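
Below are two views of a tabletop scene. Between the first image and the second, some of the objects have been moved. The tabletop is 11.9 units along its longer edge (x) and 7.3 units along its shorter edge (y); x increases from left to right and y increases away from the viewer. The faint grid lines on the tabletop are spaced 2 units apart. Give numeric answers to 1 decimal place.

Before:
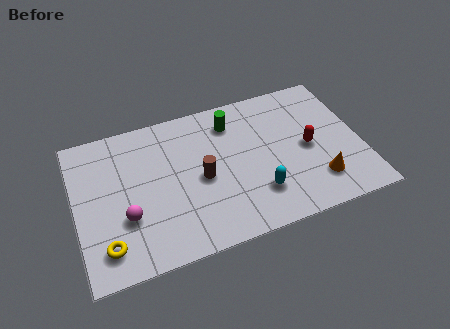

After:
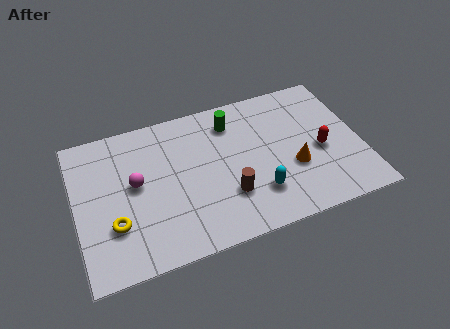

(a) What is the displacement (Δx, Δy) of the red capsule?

(0.5, -0.3)

The red capsule started near (9.7, 3.5) and ended near (10.2, 3.2).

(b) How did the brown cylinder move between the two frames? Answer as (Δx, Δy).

(1.0, -1.2)

From the two frames, the brown cylinder sits at roughly (5.2, 3.4) before and (6.2, 2.2) after.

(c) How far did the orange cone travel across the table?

1.3

The orange cone moved from about (9.9, 1.7) to (9.0, 2.7), a distance of √(0.9² + 1.0²) ≈ 1.3.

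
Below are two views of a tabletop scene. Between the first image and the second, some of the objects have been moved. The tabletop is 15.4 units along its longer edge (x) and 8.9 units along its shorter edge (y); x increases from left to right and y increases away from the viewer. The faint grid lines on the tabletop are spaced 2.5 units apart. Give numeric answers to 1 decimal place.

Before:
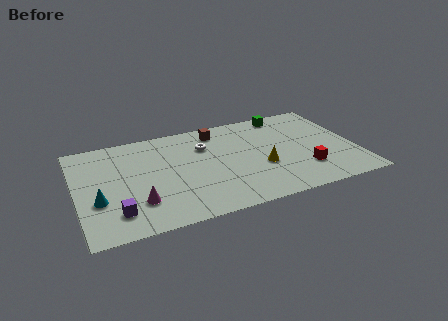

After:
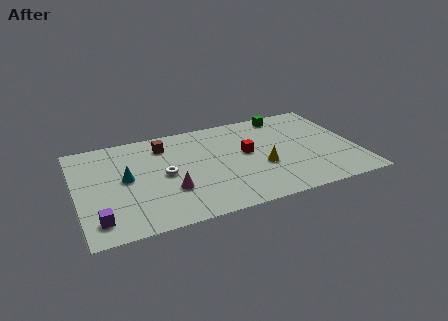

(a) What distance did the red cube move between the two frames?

3.9

The red cube was near (12.4, 2.4) before and (9.4, 4.9) after, so it travelled √(3.0² + 2.5²) ≈ 3.9 units.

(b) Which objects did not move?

the yellow cone and the green cube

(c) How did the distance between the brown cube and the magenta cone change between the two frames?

-2.8

They were about 7.0 units apart before and 4.2 after — 2.8 units closer together.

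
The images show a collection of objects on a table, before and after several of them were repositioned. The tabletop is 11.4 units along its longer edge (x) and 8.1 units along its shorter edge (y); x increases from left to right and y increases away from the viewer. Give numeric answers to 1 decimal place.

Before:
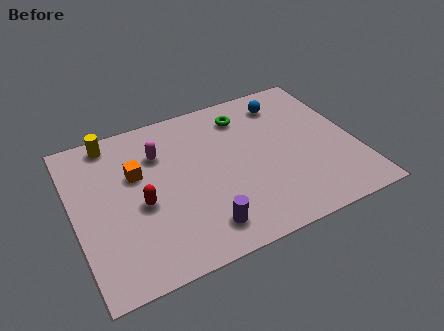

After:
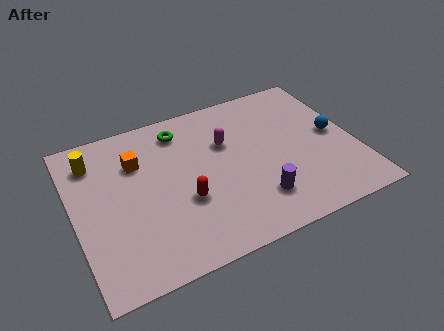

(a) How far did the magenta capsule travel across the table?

2.7

The magenta capsule moved from about (3.6, 5.8) to (6.3, 5.3), a distance of √(2.7² + 0.5²) ≈ 2.7.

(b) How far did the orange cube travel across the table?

0.6

The orange cube moved from about (2.6, 5.1) to (2.7, 5.7), a distance of √(0.1² + 0.6²) ≈ 0.6.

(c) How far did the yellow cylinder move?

1.1

From (1.8, 7.2) to (1.0, 6.4), the yellow cylinder covered √(0.8² + 0.8²) ≈ 1.1 units.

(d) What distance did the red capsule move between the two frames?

1.8

From (2.6, 3.5) to (4.3, 3.0), the red capsule covered √(1.7² + 0.5²) ≈ 1.8 units.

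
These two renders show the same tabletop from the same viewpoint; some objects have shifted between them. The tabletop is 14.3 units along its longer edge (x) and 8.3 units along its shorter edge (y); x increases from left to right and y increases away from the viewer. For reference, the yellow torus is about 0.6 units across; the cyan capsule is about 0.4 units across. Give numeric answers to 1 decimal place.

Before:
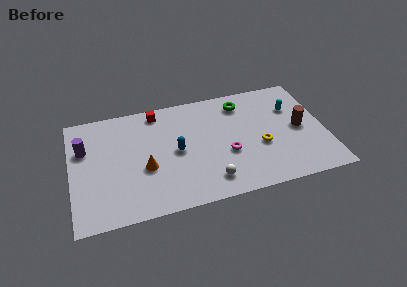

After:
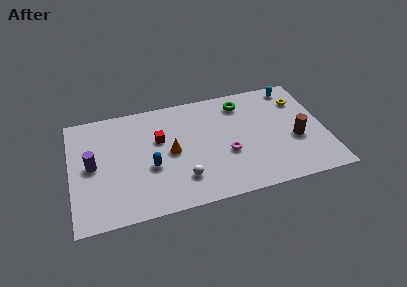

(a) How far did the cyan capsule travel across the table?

1.6

From (12.6, 5.7) to (12.8, 7.3), the cyan capsule covered √(0.2² + 1.6²) ≈ 1.6 units.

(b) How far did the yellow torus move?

3.8

The yellow torus moved from about (10.6, 3.3) to (13.1, 6.2), a distance of √(2.5² + 2.9²) ≈ 3.8.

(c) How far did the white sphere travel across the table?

1.6

The white sphere was near (7.6, 1.5) before and (6.1, 2.0) after, so it travelled √(1.5² + 0.5²) ≈ 1.6 units.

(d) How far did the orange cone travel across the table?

1.7

From (4.1, 3.3) to (5.6, 4.1), the orange cone covered √(1.5² + 0.8²) ≈ 1.7 units.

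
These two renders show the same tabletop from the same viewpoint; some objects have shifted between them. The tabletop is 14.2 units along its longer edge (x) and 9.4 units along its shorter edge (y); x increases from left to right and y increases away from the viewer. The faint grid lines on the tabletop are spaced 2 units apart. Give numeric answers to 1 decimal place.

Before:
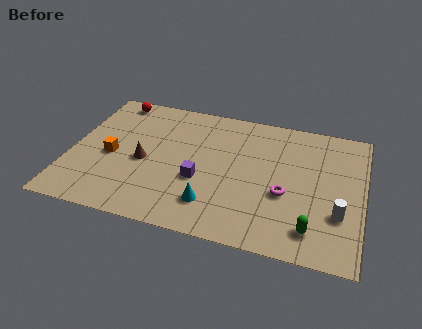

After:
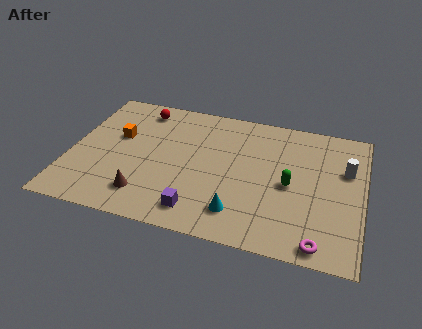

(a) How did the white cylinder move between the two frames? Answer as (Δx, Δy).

(0.2, 3.1)

The white cylinder was at about (13.1, 3.0) and moved to about (13.3, 6.1).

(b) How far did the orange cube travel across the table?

1.5

From (2.0, 4.2) to (2.2, 5.7), the orange cube covered √(0.2² + 1.5²) ≈ 1.5 units.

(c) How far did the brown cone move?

2.3

From (3.6, 4.2) to (3.9, 1.9), the brown cone covered √(0.3² + 2.3²) ≈ 2.3 units.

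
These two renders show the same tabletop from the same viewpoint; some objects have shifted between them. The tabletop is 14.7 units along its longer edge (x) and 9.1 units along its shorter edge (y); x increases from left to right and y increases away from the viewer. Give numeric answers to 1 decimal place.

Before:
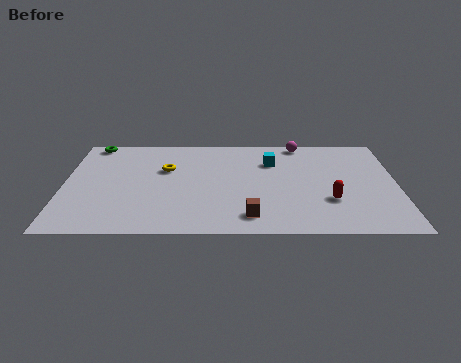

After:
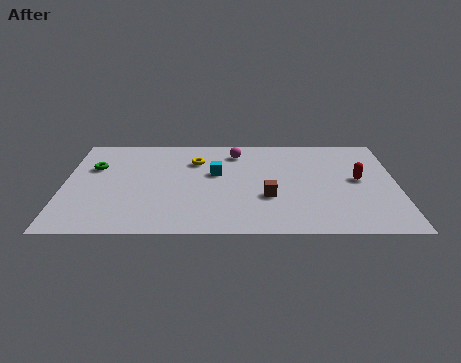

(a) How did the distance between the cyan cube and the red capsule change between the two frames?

+1.9

They were about 4.4 units apart before and 6.3 after — 1.9 units further apart.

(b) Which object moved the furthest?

the magenta sphere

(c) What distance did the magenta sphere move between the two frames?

3.0

From (10.5, 8.3) to (7.6, 7.4), the magenta sphere covered √(2.9² + 0.9²) ≈ 3.0 units.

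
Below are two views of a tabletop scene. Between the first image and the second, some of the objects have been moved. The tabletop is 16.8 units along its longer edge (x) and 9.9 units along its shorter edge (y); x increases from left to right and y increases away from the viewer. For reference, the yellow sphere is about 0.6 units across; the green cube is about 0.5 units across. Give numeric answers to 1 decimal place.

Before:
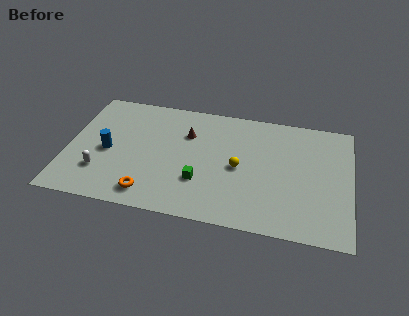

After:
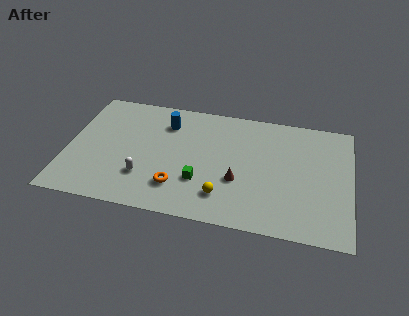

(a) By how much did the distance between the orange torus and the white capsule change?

-1.2

They were about 3.2 units apart before and 2.0 after — 1.2 units closer together.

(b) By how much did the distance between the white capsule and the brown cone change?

-0.9

The distance was about 6.5 in the first image and 5.6 in the second, so they moved 0.9 units closer together.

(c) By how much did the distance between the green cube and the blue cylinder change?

-0.7

Before: roughly 5.8 units apart; after: 5.1. That's 0.7 units closer together.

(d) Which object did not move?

the green cube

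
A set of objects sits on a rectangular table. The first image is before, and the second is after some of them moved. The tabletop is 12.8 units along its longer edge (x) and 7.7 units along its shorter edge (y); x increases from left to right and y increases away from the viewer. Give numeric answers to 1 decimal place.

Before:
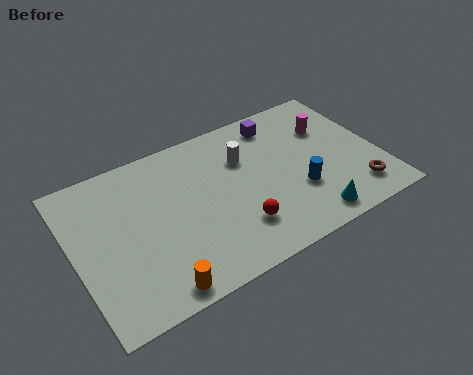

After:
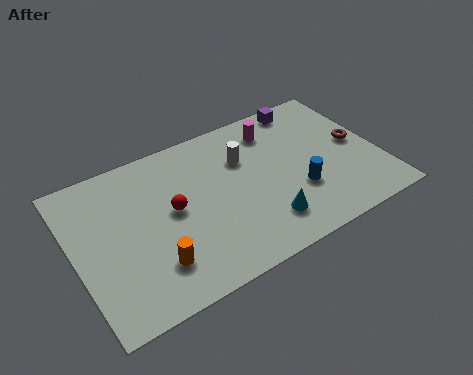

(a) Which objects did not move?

the blue cylinder and the white cylinder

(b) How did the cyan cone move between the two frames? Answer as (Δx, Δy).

(-1.8, 0.7)

The cyan cone was at about (9.4, 1.0) and moved to about (7.6, 1.7).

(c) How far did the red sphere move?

3.2

From (6.5, 2.0) to (4.1, 4.1), the red sphere covered √(2.4² + 2.1²) ≈ 3.2 units.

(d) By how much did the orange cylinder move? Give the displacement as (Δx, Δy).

(0.1, 1.1)

The orange cylinder was at about (2.9, 0.8) and moved to about (3.0, 1.9).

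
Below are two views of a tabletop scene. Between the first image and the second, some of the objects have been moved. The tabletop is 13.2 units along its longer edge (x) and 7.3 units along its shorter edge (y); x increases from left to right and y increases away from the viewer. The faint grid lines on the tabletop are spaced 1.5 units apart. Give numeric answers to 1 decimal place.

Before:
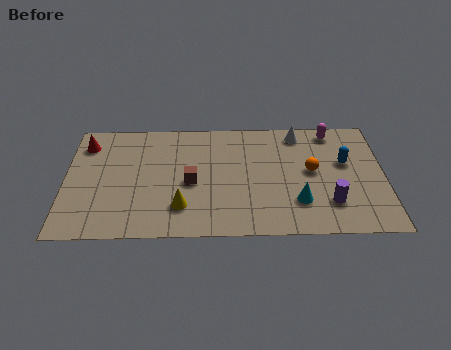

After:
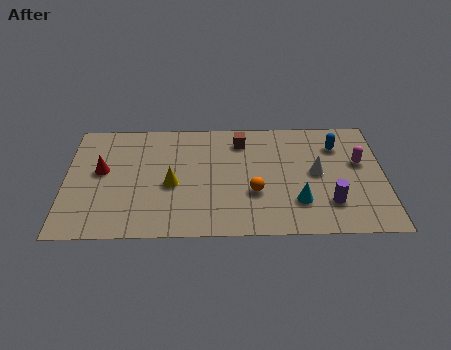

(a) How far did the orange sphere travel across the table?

2.7

The orange sphere was near (10.2, 3.9) before and (7.8, 2.6) after, so it travelled √(2.4² + 1.3²) ≈ 2.7 units.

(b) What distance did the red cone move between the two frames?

1.8

From (0.8, 5.8) to (1.5, 4.1), the red cone covered √(0.7² + 1.7²) ≈ 1.8 units.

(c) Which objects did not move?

the cyan cone and the purple cylinder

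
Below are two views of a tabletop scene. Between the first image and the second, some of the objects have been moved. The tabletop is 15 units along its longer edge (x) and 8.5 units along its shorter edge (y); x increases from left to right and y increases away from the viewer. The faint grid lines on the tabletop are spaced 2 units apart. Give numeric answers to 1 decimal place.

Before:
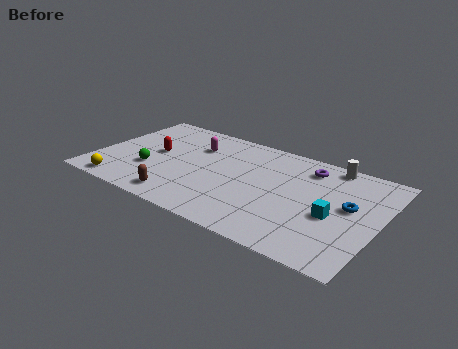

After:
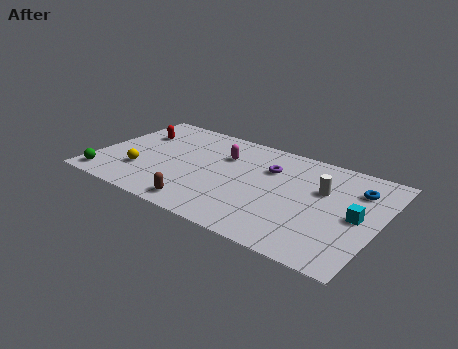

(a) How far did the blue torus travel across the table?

1.6

The blue torus was near (13.4, 4.7) before and (13.6, 6.3) after, so it travelled √(0.2² + 1.6²) ≈ 1.6 units.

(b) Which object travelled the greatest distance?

the green sphere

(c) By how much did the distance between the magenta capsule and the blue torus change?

-1.5

The distance was about 8.6 in the first image and 7.1 in the second, so they moved 1.5 units closer together.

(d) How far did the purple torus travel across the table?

2.1

From (10.9, 6.9) to (9.0, 5.9), the purple torus covered √(1.9² + 1.0²) ≈ 2.1 units.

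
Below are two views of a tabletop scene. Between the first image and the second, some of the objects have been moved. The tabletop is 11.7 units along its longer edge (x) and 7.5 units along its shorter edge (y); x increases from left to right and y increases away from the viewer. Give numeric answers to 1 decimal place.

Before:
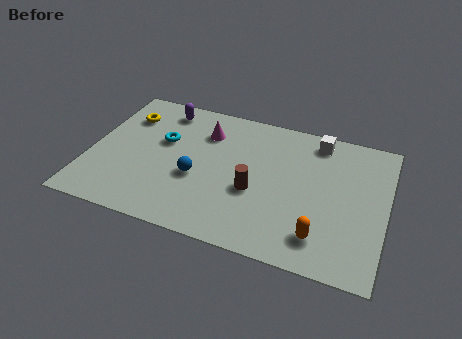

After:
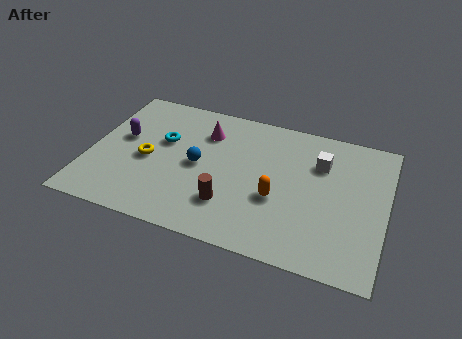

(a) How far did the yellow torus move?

2.5

The yellow torus moved from about (1.2, 5.6) to (2.3, 3.4), a distance of √(1.1² + 2.2²) ≈ 2.5.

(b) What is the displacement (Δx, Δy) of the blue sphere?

(0.0, 0.7)

The blue sphere started near (4.3, 3.0) and ended near (4.3, 3.7).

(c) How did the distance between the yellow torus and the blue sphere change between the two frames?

-2.0

Before: roughly 4.0 units apart; after: 2.0. That's 2.0 units closer together.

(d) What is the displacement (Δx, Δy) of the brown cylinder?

(-0.9, -1.0)

The brown cylinder was at about (6.6, 3.0) and moved to about (5.7, 2.0).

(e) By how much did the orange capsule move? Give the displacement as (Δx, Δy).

(-1.8, 1.4)

The orange capsule started near (9.3, 1.5) and ended near (7.5, 2.9).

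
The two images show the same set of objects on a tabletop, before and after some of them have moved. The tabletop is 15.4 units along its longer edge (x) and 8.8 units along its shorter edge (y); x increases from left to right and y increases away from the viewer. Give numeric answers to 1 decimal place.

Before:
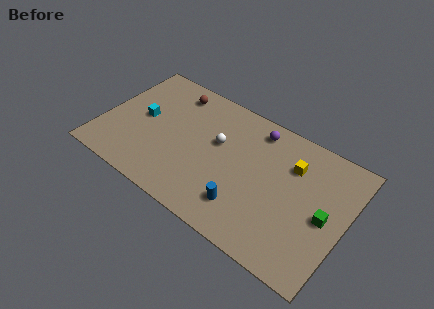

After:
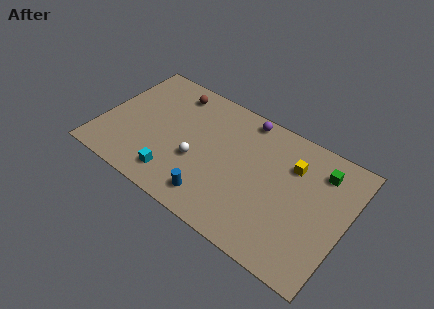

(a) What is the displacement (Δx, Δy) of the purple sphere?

(-0.8, 0.4)

The purple sphere started near (9.3, 7.5) and ended near (8.5, 7.9).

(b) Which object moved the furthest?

the cyan cube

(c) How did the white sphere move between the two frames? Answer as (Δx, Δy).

(-1.0, -1.9)

From the two frames, the white sphere sits at roughly (7.2, 5.3) before and (6.2, 3.4) after.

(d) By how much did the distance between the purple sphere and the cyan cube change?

-0.3

They were about 7.5 units apart before and 7.2 after — 0.3 units closer together.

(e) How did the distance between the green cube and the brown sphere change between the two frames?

-1.2

The distance was about 10.8 in the first image and 9.6 in the second, so they moved 1.2 units closer together.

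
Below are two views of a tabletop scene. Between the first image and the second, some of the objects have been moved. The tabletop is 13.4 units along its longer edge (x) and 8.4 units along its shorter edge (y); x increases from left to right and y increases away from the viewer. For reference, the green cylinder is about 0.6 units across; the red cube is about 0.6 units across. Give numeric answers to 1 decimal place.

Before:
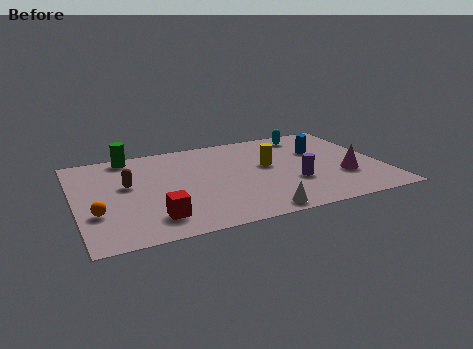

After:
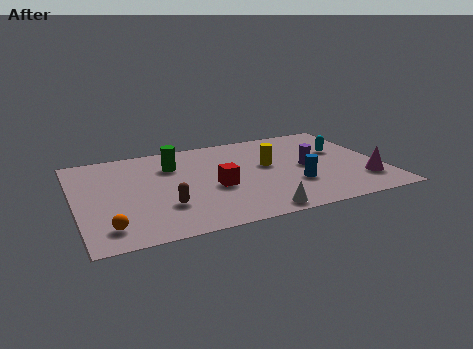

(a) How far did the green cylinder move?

2.3

The green cylinder was near (2.6, 7.6) before and (4.4, 6.1) after, so it travelled √(1.8² + 1.5²) ≈ 2.3 units.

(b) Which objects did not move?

the white cone and the yellow cylinder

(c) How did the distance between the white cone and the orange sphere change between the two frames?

-0.7

The distance was about 7.0 in the first image and 6.3 in the second, so they moved 0.7 units closer together.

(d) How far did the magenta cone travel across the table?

1.1

From (11.6, 2.8) to (12.4, 2.1), the magenta cone covered √(0.8² + 0.7²) ≈ 1.1 units.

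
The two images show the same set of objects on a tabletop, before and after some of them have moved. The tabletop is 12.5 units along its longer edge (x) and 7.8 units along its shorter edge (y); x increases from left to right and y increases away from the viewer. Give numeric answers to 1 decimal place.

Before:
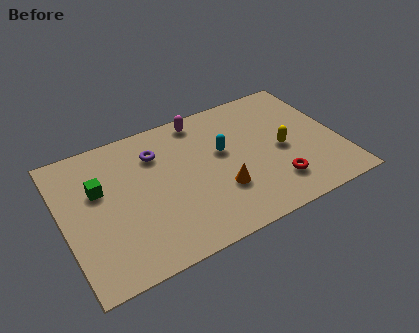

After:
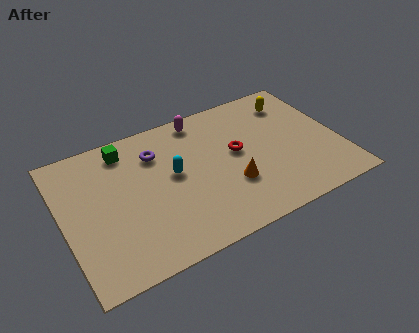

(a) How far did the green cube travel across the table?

2.2

From (1.7, 4.9) to (3.1, 6.6), the green cube covered √(1.4² + 1.7²) ≈ 2.2 units.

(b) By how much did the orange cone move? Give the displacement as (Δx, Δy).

(0.5, 0.1)

The orange cone started near (6.9, 2.5) and ended near (7.4, 2.6).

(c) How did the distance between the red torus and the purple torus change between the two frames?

-2.5

They were about 6.3 units apart before and 3.8 after — 2.5 units closer together.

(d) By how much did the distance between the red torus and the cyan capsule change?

-0.5

The distance was about 3.4 in the first image and 2.9 in the second, so they moved 0.5 units closer together.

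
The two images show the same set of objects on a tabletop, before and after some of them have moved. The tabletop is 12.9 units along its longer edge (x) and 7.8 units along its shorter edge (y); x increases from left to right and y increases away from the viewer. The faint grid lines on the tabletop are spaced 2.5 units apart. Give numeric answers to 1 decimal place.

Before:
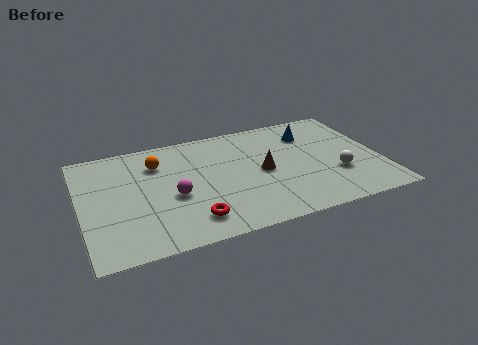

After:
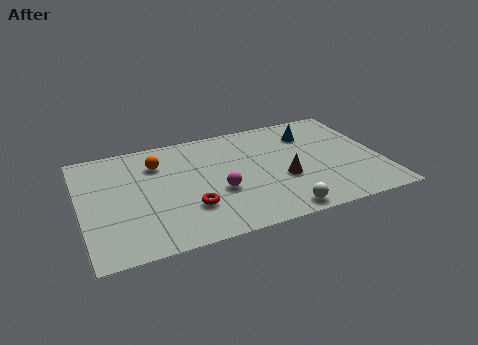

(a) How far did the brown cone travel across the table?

1.1

From (7.8, 3.8) to (8.6, 3.0), the brown cone covered √(0.8² + 0.8²) ≈ 1.1 units.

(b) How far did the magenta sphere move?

1.9

From (3.9, 3.3) to (5.8, 3.0), the magenta sphere covered √(1.9² + 0.3²) ≈ 1.9 units.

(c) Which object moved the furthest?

the white sphere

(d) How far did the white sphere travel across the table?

3.2

The white sphere was near (10.9, 2.6) before and (8.2, 0.8) after, so it travelled √(2.7² + 1.8²) ≈ 3.2 units.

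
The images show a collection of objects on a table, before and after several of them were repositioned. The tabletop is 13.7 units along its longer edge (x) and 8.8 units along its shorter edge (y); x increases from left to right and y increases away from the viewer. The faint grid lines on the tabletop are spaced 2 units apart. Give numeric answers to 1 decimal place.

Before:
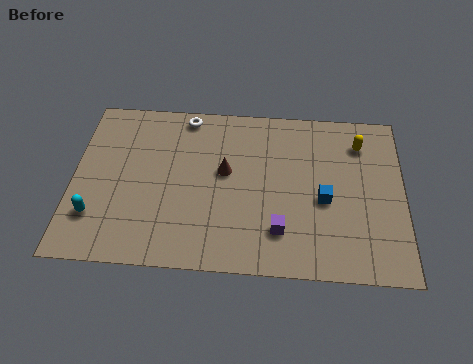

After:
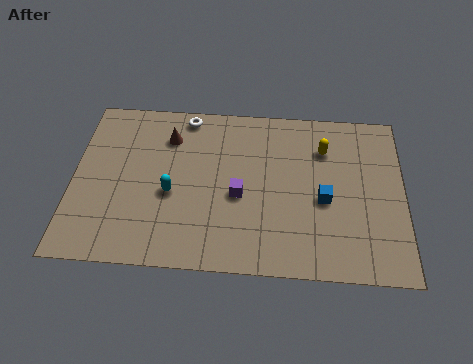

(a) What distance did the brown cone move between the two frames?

2.9

From (6.3, 5.0) to (3.9, 6.7), the brown cone covered √(2.4² + 1.7²) ≈ 2.9 units.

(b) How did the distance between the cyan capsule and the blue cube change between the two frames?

-3.2

They were about 9.5 units apart before and 6.3 after — 3.2 units closer together.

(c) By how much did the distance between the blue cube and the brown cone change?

+2.8

They were about 4.3 units apart before and 7.1 after — 2.8 units further apart.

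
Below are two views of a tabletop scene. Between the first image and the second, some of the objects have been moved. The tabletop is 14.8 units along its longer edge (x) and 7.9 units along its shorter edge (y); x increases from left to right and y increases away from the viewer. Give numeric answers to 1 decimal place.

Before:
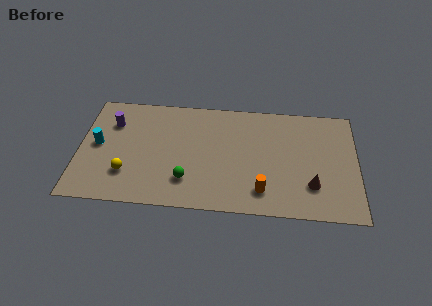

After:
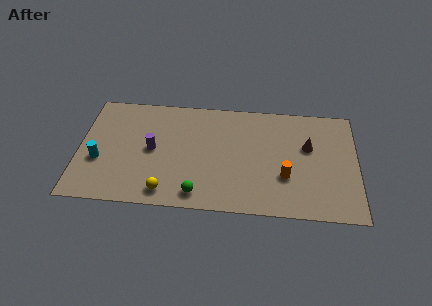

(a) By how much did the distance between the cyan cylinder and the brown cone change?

-0.3

Before: roughly 11.6 units apart; after: 11.3. That's 0.3 units closer together.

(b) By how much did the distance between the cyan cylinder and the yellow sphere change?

+1.6

They were about 2.5 units apart before and 4.1 after — 1.6 units further apart.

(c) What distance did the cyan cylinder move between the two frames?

1.1

The cyan cylinder was near (1.0, 4.1) before and (1.1, 3.0) after, so it travelled √(0.1² + 1.1²) ≈ 1.1 units.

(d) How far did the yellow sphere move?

2.4

The yellow sphere was near (2.6, 2.2) before and (4.7, 1.1) after, so it travelled √(2.1² + 1.1²) ≈ 2.4 units.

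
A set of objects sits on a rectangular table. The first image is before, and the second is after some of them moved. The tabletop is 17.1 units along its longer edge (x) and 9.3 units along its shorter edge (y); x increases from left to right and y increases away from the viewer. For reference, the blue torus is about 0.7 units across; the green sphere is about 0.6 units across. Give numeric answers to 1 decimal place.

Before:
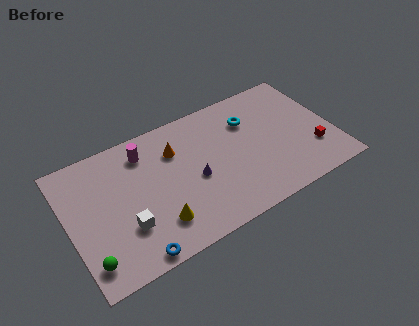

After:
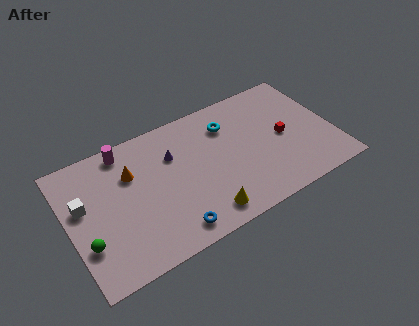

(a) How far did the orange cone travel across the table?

2.9

The orange cone was near (7.1, 6.7) before and (4.2, 6.4) after, so it travelled √(2.9² + 0.3²) ≈ 2.9 units.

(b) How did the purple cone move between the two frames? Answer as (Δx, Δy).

(-1.1, 2.3)

The purple cone was at about (8.0, 4.1) and moved to about (6.9, 6.4).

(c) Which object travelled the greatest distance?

the white cube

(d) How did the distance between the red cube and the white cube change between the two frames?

+0.7

Before: roughly 12.2 units apart; after: 12.9. That's 0.7 units further apart.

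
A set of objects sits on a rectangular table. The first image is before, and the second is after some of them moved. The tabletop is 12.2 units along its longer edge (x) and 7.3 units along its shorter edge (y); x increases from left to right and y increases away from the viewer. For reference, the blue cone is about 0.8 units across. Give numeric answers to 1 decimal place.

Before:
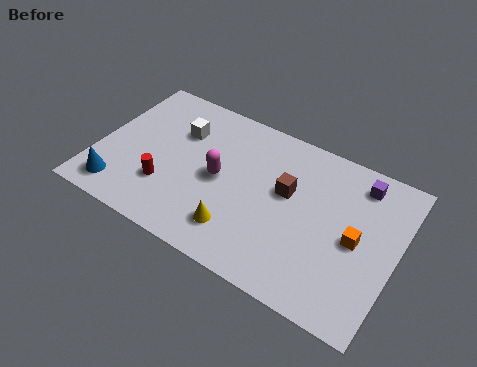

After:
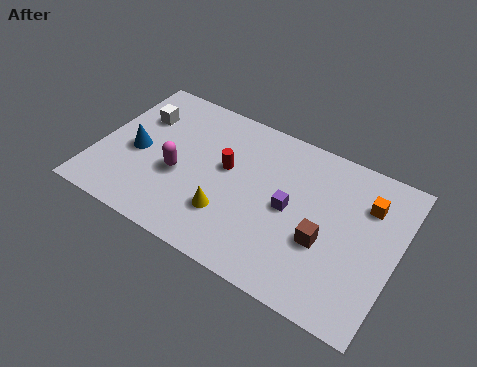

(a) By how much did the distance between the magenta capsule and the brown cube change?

+3.2

The distance was about 2.8 in the first image and 6.0 in the second, so they moved 3.2 units further apart.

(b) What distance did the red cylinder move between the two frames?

3.0

From (3.0, 2.2) to (5.2, 4.2), the red cylinder covered √(2.2² + 2.0²) ≈ 3.0 units.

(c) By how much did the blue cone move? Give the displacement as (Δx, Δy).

(0.4, 2.1)

From the two frames, the blue cone sits at roughly (1.2, 1.2) before and (1.6, 3.3) after.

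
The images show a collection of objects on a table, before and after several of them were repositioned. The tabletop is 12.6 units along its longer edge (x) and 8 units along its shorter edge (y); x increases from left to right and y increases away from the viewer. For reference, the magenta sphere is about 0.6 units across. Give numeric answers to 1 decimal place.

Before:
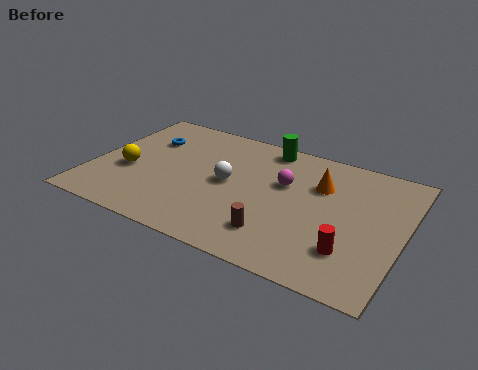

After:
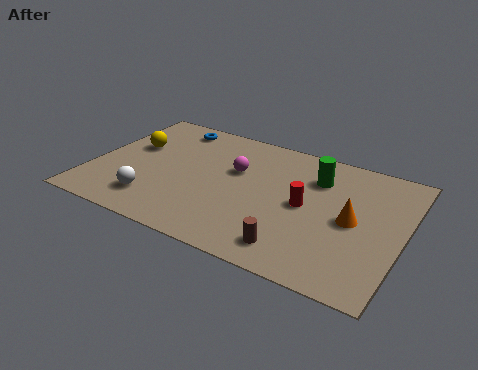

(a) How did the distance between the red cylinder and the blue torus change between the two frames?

-2.8

The distance was about 9.5 in the first image and 6.7 in the second, so they moved 2.8 units closer together.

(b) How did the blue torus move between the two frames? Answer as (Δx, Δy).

(0.8, 1.3)

The blue torus started near (1.9, 5.6) and ended near (2.7, 6.9).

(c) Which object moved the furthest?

the white sphere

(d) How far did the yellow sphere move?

1.7

From (1.5, 3.2) to (1.4, 4.9), the yellow sphere covered √(0.1² + 1.7²) ≈ 1.7 units.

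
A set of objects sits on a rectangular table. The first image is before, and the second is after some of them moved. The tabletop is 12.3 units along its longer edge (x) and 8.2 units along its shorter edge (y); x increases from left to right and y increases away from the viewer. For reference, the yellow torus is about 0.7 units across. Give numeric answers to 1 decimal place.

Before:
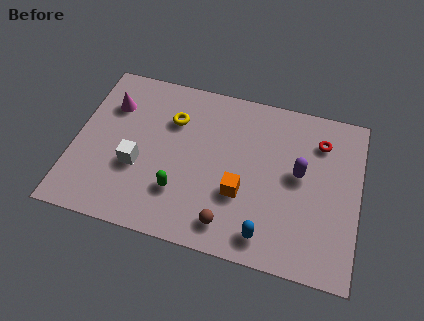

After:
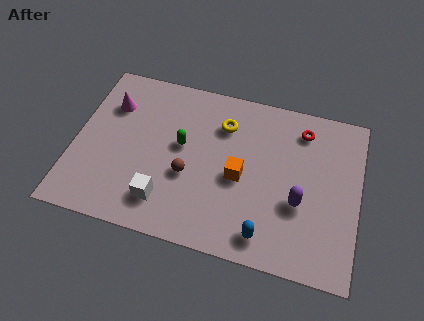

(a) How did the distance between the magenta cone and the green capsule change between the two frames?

-1.4

Before: roughly 4.9 units apart; after: 3.5. That's 1.4 units closer together.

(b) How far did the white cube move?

1.9

The white cube moved from about (2.8, 3.1) to (4.1, 1.7), a distance of √(1.3² + 1.4²) ≈ 1.9.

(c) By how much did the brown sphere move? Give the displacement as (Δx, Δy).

(-1.9, 1.9)

The brown sphere started near (6.9, 1.3) and ended near (5.0, 3.2).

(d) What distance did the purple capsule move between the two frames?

1.4

The purple capsule was near (9.7, 4.5) before and (9.8, 3.1) after, so it travelled √(0.1² + 1.4²) ≈ 1.4 units.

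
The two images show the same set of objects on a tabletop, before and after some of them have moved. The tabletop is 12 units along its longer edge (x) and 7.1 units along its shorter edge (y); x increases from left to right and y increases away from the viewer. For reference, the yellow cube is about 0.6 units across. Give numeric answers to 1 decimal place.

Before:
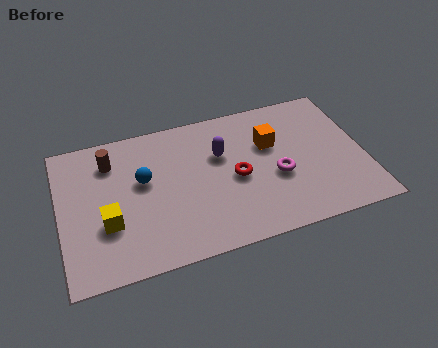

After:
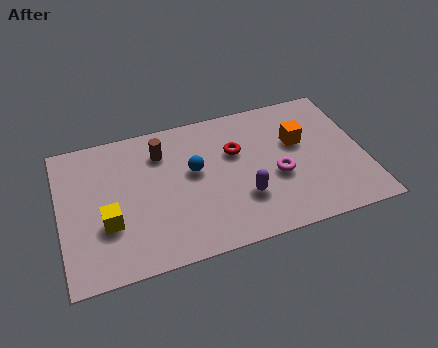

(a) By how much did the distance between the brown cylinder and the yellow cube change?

+0.7

Before: roughly 3.0 units apart; after: 3.7. That's 0.7 units further apart.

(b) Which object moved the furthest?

the purple capsule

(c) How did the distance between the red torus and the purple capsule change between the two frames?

+1.0

Before: roughly 1.4 units apart; after: 2.4. That's 1.0 units further apart.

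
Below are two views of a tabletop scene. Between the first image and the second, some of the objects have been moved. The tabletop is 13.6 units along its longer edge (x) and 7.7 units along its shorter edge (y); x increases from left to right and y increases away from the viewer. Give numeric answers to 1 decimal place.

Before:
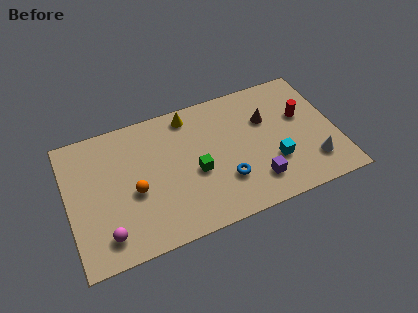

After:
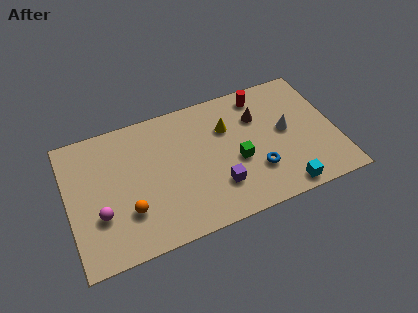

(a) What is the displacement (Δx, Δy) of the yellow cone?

(1.8, -1.4)

The yellow cone was at about (6.4, 6.7) and moved to about (8.2, 5.3).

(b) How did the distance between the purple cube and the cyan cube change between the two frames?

+2.2

Before: roughly 1.3 units apart; after: 3.5. That's 2.2 units further apart.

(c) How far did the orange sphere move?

1.1

From (3.3, 3.3) to (2.9, 2.3), the orange sphere covered √(0.4² + 1.0²) ≈ 1.1 units.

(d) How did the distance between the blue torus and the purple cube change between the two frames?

+0.4

The distance was about 1.6 in the first image and 2.0 in the second, so they moved 0.4 units further apart.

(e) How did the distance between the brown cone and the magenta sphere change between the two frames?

-0.5

They were about 9.3 units apart before and 8.8 after — 0.5 units closer together.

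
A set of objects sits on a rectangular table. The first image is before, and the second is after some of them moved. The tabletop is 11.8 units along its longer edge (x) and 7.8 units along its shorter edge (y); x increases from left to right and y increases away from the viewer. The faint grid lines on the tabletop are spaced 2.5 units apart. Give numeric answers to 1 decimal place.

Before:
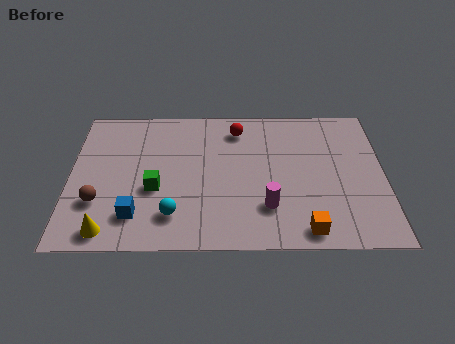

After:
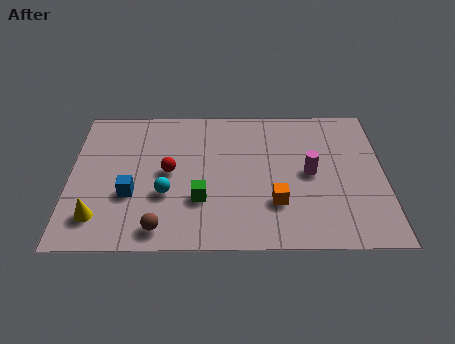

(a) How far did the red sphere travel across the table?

3.5

The red sphere moved from about (6.3, 6.4) to (3.7, 4.0), a distance of √(2.6² + 2.4²) ≈ 3.5.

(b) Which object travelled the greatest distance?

the red sphere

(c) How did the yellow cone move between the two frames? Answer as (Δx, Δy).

(-0.4, 0.7)

From the two frames, the yellow cone sits at roughly (1.5, 0.9) before and (1.1, 1.6) after.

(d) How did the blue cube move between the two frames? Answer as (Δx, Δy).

(-0.2, 1.1)

The blue cube started near (2.5, 1.7) and ended near (2.3, 2.8).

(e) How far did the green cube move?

1.8

The green cube was near (3.2, 3.1) before and (4.9, 2.5) after, so it travelled √(1.7² + 0.6²) ≈ 1.8 units.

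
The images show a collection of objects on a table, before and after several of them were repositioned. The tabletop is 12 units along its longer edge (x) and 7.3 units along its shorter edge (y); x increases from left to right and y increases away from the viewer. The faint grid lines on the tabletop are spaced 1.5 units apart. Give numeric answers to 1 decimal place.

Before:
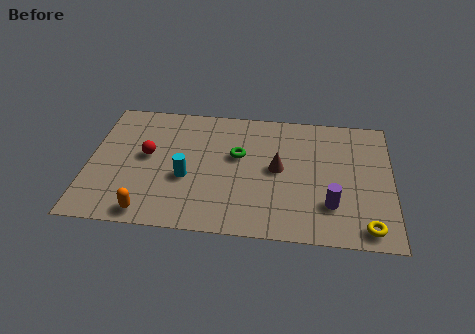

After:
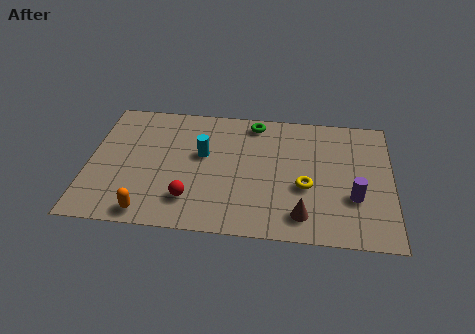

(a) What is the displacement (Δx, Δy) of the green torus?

(0.6, 2.0)

The green torus was at about (5.9, 4.4) and moved to about (6.5, 6.4).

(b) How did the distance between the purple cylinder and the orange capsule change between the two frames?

+1.0

Before: roughly 7.2 units apart; after: 8.2. That's 1.0 units further apart.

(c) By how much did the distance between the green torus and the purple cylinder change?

+1.2

The distance was about 4.4 in the first image and 5.6 in the second, so they moved 1.2 units further apart.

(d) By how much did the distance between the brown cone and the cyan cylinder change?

+1.3

The distance was about 3.7 in the first image and 5.0 in the second, so they moved 1.3 units further apart.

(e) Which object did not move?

the orange capsule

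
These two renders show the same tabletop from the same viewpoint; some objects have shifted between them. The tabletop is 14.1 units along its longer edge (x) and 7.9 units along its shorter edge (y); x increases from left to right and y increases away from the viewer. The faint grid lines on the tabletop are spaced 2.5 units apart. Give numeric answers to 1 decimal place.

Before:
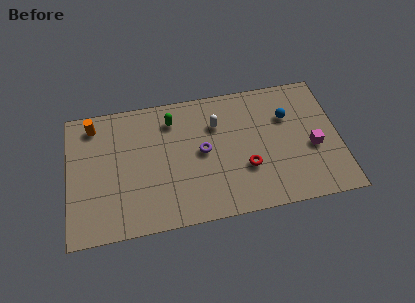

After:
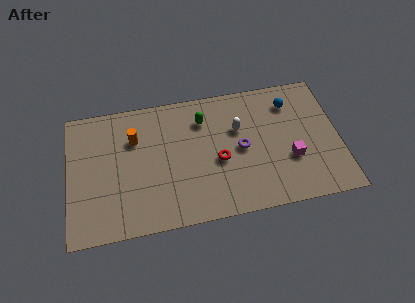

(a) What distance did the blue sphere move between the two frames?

0.8

The blue sphere moved from about (11.5, 5.4) to (11.7, 6.2), a distance of √(0.2² + 0.8²) ≈ 0.8.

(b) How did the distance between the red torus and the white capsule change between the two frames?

-1.2

They were about 3.2 units apart before and 2.0 after — 1.2 units closer together.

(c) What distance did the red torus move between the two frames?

1.6

From (9.2, 2.7) to (7.8, 3.4), the red torus covered √(1.4² + 0.7²) ≈ 1.6 units.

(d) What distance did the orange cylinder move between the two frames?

2.4

From (1.4, 6.7) to (3.5, 5.5), the orange cylinder covered √(2.1² + 1.2²) ≈ 2.4 units.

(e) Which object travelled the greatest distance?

the orange cylinder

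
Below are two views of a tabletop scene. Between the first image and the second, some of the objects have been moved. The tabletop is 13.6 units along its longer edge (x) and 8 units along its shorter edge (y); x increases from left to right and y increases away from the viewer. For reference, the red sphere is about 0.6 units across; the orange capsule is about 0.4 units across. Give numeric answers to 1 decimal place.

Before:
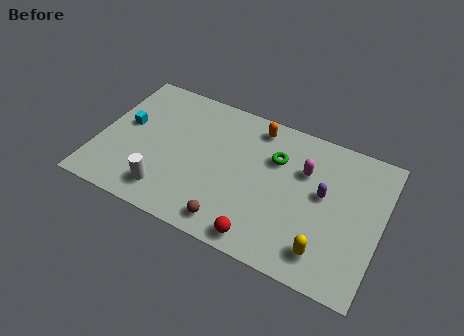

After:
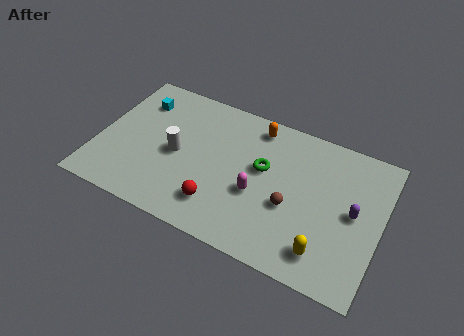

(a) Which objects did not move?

the yellow capsule and the orange capsule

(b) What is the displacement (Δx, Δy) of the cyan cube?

(0.4, 1.6)

From the two frames, the cyan cube sits at roughly (1.2, 4.5) before and (1.6, 6.1) after.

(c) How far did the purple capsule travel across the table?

1.6

The purple capsule was near (10.8, 4.5) before and (12.3, 4.1) after, so it travelled √(1.5² + 0.4²) ≈ 1.6 units.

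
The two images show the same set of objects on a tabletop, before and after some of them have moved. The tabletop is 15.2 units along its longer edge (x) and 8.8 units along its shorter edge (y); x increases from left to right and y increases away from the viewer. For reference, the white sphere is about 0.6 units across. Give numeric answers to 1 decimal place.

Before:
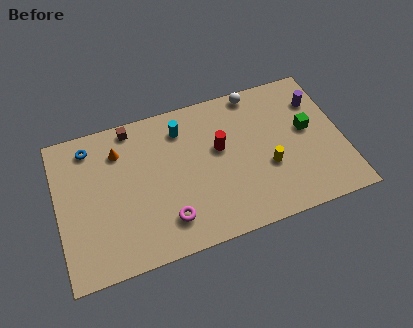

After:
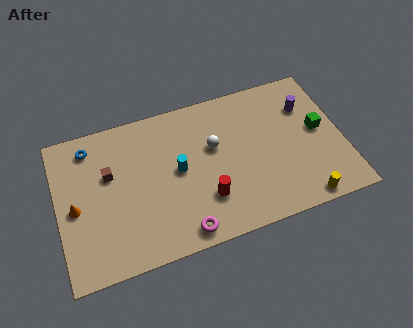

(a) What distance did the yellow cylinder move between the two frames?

3.0

The yellow cylinder moved from about (11.1, 3.3) to (12.7, 0.8), a distance of √(1.6² + 2.5²) ≈ 3.0.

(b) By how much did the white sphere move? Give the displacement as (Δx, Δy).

(-2.5, -2.6)

The white sphere was at about (10.9, 8.0) and moved to about (8.4, 5.4).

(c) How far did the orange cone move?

3.6

From (3.4, 6.7) to (0.9, 4.1), the orange cone covered √(2.5² + 2.6²) ≈ 3.6 units.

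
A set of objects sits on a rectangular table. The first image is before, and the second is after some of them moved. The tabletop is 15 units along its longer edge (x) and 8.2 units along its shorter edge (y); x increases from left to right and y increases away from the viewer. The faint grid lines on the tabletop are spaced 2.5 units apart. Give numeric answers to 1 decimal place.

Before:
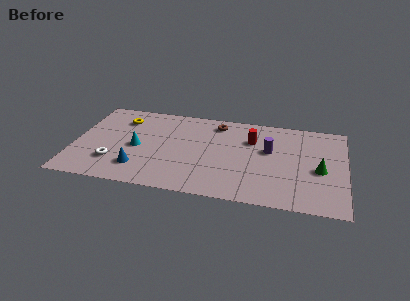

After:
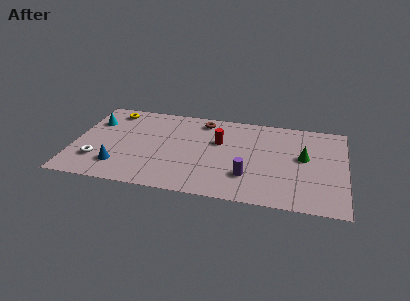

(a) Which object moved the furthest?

the cyan cone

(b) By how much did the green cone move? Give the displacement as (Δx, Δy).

(-0.9, 1.0)

The green cone started near (13.6, 3.6) and ended near (12.7, 4.6).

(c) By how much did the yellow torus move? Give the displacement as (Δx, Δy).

(-0.6, 0.7)

From the two frames, the yellow torus sits at roughly (2.5, 6.3) before and (1.9, 7.0) after.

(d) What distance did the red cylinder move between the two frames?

1.9

From (9.8, 5.7) to (8.0, 5.2), the red cylinder covered √(1.8² + 0.5²) ≈ 1.9 units.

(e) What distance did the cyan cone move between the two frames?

3.2

The cyan cone was near (3.5, 3.8) before and (1.0, 5.8) after, so it travelled √(2.5² + 2.0²) ≈ 3.2 units.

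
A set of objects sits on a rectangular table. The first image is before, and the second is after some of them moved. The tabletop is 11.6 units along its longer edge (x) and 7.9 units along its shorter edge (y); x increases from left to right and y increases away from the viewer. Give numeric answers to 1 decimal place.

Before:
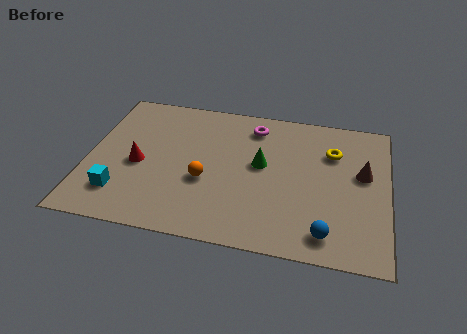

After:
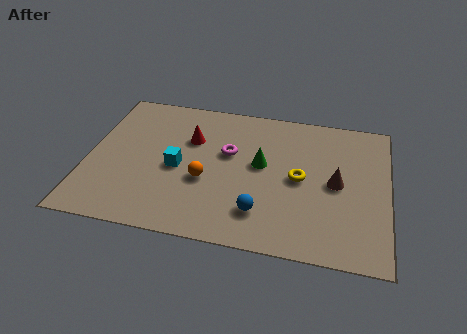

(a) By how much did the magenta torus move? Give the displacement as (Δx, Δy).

(-0.9, -1.7)

From the two frames, the magenta torus sits at roughly (6.3, 6.5) before and (5.4, 4.8) after.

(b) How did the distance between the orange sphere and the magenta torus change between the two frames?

-1.9

They were about 3.8 units apart before and 1.9 after — 1.9 units closer together.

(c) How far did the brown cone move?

1.2

The brown cone moved from about (10.6, 4.6) to (9.6, 3.9), a distance of √(1.0² + 0.7²) ≈ 1.2.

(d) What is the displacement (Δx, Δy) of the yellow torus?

(-1.2, -1.7)

From the two frames, the yellow torus sits at roughly (9.4, 5.6) before and (8.2, 3.9) after.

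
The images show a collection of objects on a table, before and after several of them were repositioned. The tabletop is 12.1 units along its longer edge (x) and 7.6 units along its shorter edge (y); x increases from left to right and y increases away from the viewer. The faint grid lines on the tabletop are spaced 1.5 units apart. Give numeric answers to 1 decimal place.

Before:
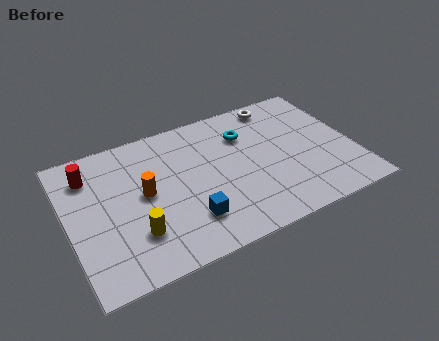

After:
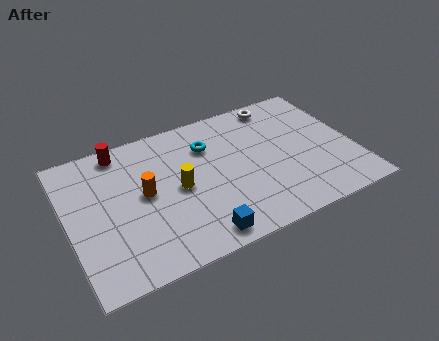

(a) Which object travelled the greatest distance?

the yellow cylinder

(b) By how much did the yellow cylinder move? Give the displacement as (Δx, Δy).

(2.0, 1.6)

The yellow cylinder started near (2.6, 2.1) and ended near (4.6, 3.7).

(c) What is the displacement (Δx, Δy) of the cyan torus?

(-1.6, 0.0)

From the two frames, the cyan torus sits at roughly (7.7, 5.5) before and (6.1, 5.5) after.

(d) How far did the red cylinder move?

1.6

The red cylinder was near (1.1, 5.9) before and (2.5, 6.7) after, so it travelled √(1.4² + 0.8²) ≈ 1.6 units.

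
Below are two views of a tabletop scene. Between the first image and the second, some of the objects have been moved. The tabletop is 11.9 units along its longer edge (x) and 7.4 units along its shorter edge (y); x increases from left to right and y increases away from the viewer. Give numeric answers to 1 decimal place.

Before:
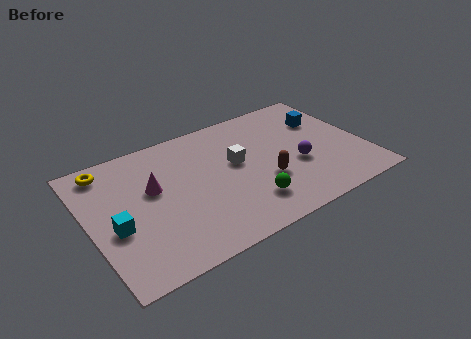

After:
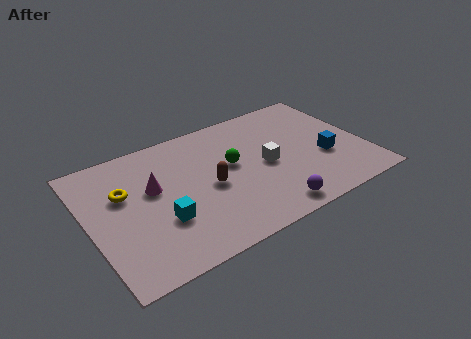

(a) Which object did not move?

the magenta cone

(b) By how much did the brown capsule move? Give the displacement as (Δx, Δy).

(-2.3, 0.8)

From the two frames, the brown capsule sits at roughly (7.4, 2.6) before and (5.1, 3.4) after.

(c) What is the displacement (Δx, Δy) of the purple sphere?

(-1.6, -2.0)

The purple sphere was at about (8.9, 2.9) and moved to about (7.3, 0.9).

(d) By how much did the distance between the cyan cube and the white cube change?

-0.7

Before: roughly 5.5 units apart; after: 4.8. That's 0.7 units closer together.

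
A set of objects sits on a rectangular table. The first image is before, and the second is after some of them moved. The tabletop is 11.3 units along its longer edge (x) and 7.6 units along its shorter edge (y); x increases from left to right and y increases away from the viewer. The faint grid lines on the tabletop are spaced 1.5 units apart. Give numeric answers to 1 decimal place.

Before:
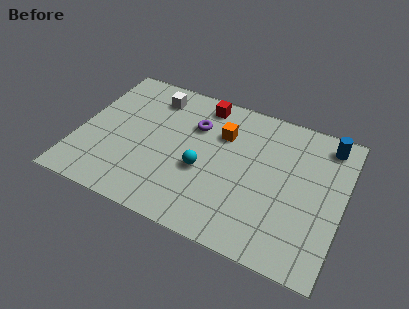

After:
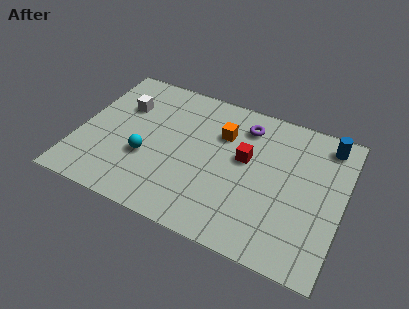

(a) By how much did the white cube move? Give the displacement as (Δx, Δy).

(-1.2, -1.0)

The white cube started near (2.9, 6.2) and ended near (1.7, 5.2).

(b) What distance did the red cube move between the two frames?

3.0

The red cube was near (5.0, 6.6) before and (7.1, 4.4) after, so it travelled √(2.1² + 2.2²) ≈ 3.0 units.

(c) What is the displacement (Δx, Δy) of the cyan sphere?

(-2.4, -0.3)

From the two frames, the cyan sphere sits at roughly (5.4, 3.1) before and (3.0, 2.8) after.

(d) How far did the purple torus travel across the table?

2.2

From (4.8, 5.3) to (6.9, 6.1), the purple torus covered √(2.1² + 0.8²) ≈ 2.2 units.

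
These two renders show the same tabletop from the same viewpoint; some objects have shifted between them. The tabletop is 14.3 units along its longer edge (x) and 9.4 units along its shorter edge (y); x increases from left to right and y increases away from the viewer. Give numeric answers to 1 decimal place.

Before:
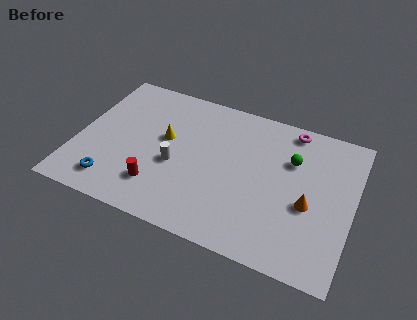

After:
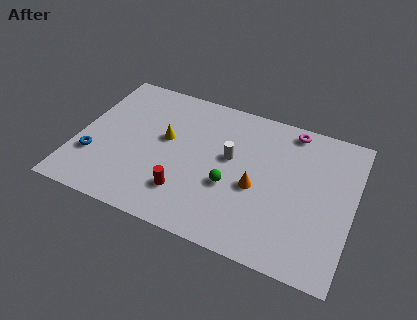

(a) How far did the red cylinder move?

1.4

The red cylinder moved from about (4.5, 2.2) to (5.9, 2.3), a distance of √(1.4² + 0.1²) ≈ 1.4.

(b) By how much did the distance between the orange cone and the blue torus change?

-1.7

They were about 10.2 units apart before and 8.5 after — 1.7 units closer together.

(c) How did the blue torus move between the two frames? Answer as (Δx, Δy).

(-1.2, 1.3)

The blue torus was at about (2.2, 1.6) and moved to about (1.0, 2.9).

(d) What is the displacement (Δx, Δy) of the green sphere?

(-2.9, -2.8)

The green sphere started near (11.0, 6.4) and ended near (8.1, 3.6).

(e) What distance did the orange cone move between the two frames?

2.7

From (12.1, 3.9) to (9.4, 4.0), the orange cone covered √(2.7² + 0.1²) ≈ 2.7 units.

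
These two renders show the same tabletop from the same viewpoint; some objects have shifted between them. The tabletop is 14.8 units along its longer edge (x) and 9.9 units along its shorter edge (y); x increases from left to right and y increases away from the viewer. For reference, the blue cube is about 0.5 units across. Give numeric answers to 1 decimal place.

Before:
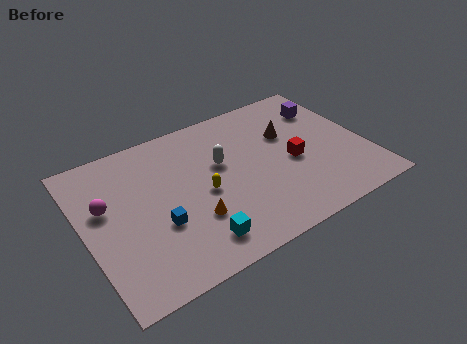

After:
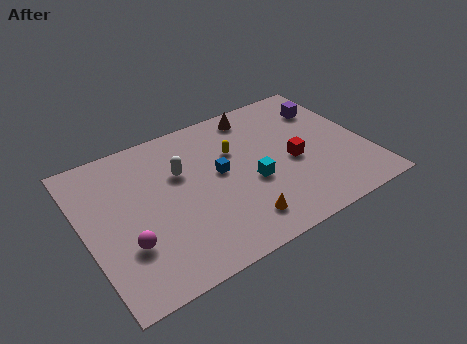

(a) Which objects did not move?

the purple cube and the red cube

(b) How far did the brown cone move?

2.6

From (11.0, 6.4) to (9.6, 8.6), the brown cone covered √(1.4² + 2.2²) ≈ 2.6 units.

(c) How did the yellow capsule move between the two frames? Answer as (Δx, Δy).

(2.0, 2.0)

The yellow capsule started near (6.1, 4.5) and ended near (8.1, 6.5).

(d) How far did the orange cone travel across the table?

2.6

From (5.3, 3.1) to (7.5, 1.8), the orange cone covered √(2.2² + 1.3²) ≈ 2.6 units.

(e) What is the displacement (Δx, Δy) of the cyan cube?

(3.4, 2.3)

The cyan cube was at about (5.2, 1.7) and moved to about (8.6, 4.0).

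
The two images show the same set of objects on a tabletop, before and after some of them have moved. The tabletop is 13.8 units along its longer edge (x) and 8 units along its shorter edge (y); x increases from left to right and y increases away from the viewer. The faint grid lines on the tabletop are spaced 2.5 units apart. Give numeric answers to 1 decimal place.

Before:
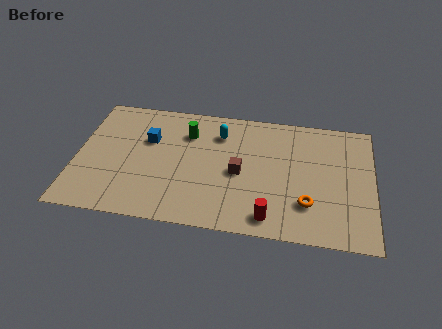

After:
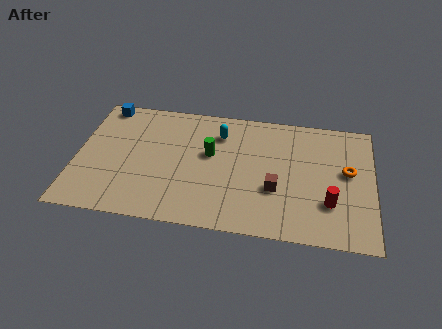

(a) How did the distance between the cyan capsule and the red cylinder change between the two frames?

+0.8

The distance was about 5.6 in the first image and 6.4 in the second, so they moved 0.8 units further apart.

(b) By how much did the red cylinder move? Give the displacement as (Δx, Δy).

(2.7, 1.3)

From the two frames, the red cylinder sits at roughly (9.1, 1.1) before and (11.8, 2.4) after.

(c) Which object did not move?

the cyan capsule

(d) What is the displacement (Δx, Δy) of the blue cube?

(-2.2, 2.0)

From the two frames, the blue cube sits at roughly (3.3, 5.2) before and (1.1, 7.2) after.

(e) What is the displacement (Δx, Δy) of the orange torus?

(1.8, 2.3)

The orange torus was at about (10.8, 2.2) and moved to about (12.6, 4.5).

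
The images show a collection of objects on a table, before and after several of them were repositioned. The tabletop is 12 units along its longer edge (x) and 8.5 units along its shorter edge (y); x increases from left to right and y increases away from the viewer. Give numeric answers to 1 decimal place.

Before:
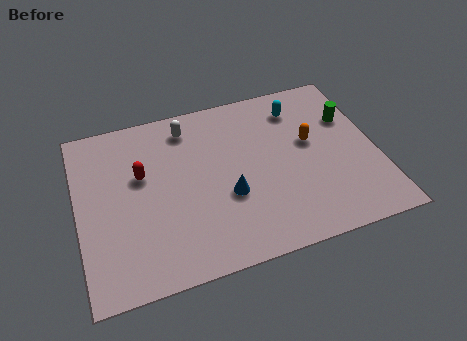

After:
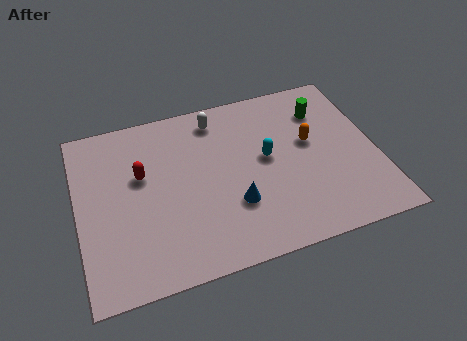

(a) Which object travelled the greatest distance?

the cyan capsule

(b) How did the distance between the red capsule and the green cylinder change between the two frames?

-0.9

Before: roughly 8.5 units apart; after: 7.6. That's 0.9 units closer together.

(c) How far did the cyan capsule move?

2.7

From (9.1, 6.8) to (7.6, 4.6), the cyan capsule covered √(1.5² + 2.2²) ≈ 2.7 units.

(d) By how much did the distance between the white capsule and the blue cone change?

+0.4

Before: roughly 4.1 units apart; after: 4.5. That's 0.4 units further apart.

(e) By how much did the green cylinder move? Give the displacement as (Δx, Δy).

(-1.0, 0.7)

The green cylinder started near (11.1, 5.7) and ended near (10.1, 6.4).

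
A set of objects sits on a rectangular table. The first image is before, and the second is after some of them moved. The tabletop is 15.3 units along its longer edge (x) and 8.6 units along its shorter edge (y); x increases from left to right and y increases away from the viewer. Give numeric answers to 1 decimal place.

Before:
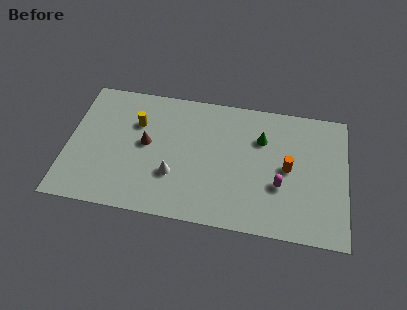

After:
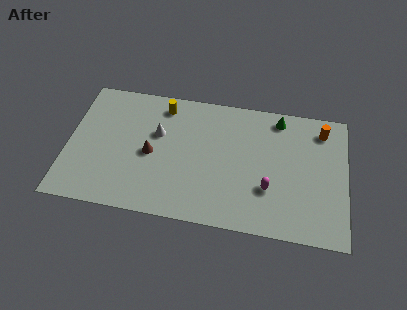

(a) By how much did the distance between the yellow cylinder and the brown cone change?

+1.9

The distance was about 1.4 in the first image and 3.3 in the second, so they moved 1.9 units further apart.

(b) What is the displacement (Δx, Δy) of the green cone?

(0.9, 1.5)

From the two frames, the green cone sits at roughly (10.6, 6.0) before and (11.5, 7.5) after.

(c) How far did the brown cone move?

0.7

The brown cone was near (4.3, 4.6) before and (4.6, 4.0) after, so it travelled √(0.3² + 0.6²) ≈ 0.7 units.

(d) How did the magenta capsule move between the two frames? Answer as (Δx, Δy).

(-0.6, -0.3)

The magenta capsule started near (11.7, 3.1) and ended near (11.1, 2.8).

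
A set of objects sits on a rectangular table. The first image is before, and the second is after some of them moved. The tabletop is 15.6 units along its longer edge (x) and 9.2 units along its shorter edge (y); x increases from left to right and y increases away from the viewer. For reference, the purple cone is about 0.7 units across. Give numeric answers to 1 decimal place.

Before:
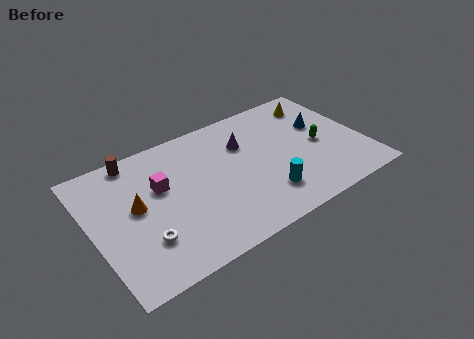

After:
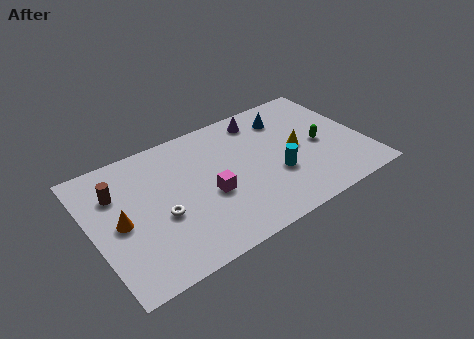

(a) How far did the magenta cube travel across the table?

3.1

From (4.0, 5.7) to (6.5, 3.8), the magenta cube covered √(2.5² + 1.9²) ≈ 3.1 units.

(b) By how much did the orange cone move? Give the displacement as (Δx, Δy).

(-1.0, -0.6)

The orange cone started near (2.5, 5.0) and ended near (1.5, 4.4).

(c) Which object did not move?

the green capsule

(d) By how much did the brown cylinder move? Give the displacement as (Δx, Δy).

(-1.3, -1.8)

The brown cylinder started near (2.9, 8.3) and ended near (1.6, 6.5).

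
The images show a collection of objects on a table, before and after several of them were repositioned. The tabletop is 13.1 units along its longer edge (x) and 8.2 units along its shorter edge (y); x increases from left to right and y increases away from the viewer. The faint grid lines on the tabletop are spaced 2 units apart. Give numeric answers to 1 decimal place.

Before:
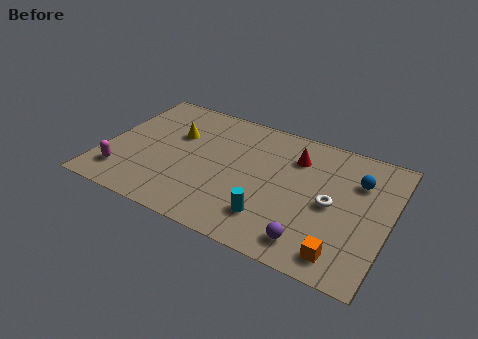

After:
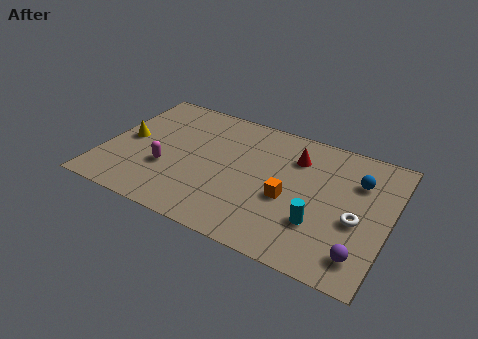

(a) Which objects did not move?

the red cone and the blue sphere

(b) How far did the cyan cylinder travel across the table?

2.2

The cyan cylinder moved from about (8.0, 1.9) to (10.1, 2.5), a distance of √(2.1² + 0.6²) ≈ 2.2.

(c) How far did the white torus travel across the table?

1.3

The white torus was near (10.5, 3.9) before and (11.7, 3.4) after, so it travelled √(1.2² + 0.5²) ≈ 1.3 units.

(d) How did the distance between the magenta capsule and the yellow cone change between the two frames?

-1.8

The distance was about 4.1 in the first image and 2.3 in the second, so they moved 1.8 units closer together.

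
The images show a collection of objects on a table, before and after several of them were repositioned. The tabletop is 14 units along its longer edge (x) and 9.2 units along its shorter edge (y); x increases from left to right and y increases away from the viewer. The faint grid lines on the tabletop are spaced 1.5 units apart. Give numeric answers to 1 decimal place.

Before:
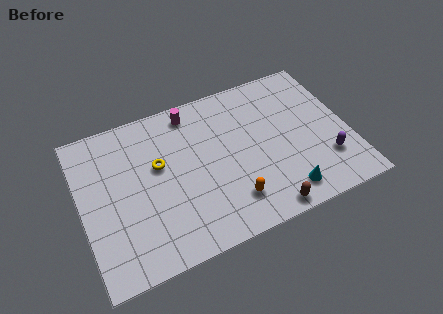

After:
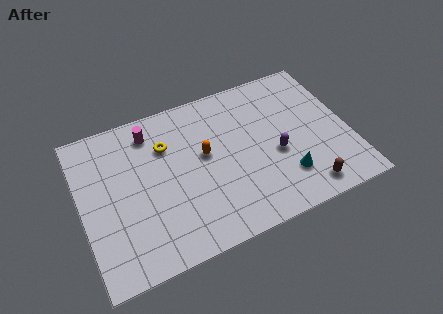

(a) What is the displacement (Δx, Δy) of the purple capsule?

(-2.5, 1.3)

The purple capsule was at about (12.6, 2.5) and moved to about (10.1, 3.8).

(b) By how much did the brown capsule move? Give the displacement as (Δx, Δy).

(2.2, 0.4)

The brown capsule started near (9.1, 0.8) and ended near (11.3, 1.2).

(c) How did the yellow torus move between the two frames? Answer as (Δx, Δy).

(0.5, 1.0)

The yellow torus started near (4.1, 5.5) and ended near (4.6, 6.5).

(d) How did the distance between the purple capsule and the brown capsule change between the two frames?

-1.0

The distance was about 3.9 in the first image and 2.9 in the second, so they moved 1.0 units closer together.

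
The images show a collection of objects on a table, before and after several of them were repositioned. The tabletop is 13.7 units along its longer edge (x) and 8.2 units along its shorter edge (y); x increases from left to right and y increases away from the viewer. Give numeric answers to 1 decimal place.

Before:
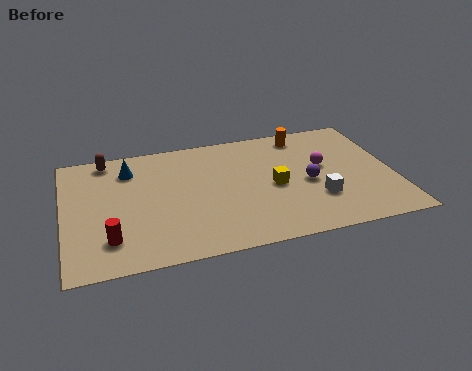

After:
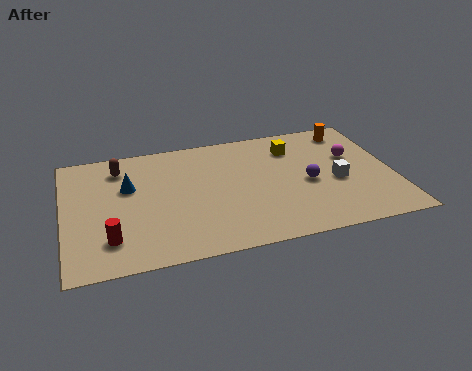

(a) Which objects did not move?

the red cylinder and the purple sphere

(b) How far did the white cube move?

1.3

The white cube was near (10.4, 2.5) before and (11.3, 3.5) after, so it travelled √(0.9² + 1.0²) ≈ 1.3 units.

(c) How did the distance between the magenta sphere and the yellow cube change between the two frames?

+0.4

The distance was about 2.3 in the first image and 2.7 in the second, so they moved 0.4 units further apart.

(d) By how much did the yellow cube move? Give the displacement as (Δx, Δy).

(1.0, 2.5)

The yellow cube started near (8.7, 3.8) and ended near (9.7, 6.3).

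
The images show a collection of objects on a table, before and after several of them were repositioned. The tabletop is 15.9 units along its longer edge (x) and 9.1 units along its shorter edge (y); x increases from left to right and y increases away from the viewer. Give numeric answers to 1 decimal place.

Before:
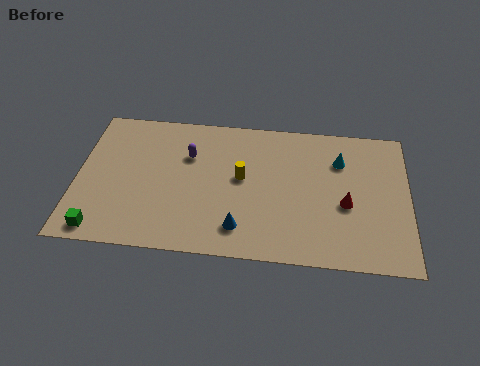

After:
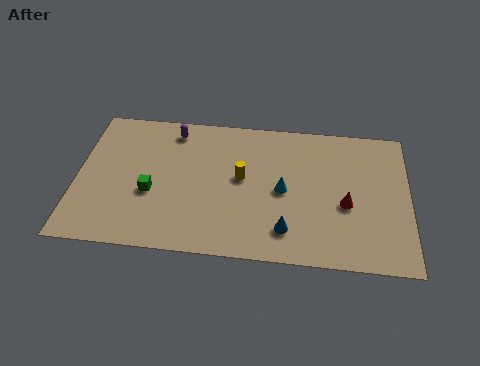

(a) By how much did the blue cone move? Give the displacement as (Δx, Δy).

(2.2, 0.1)

From the two frames, the blue cone sits at roughly (7.9, 1.8) before and (10.1, 1.9) after.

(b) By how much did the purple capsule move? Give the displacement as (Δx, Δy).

(-0.8, 1.6)

From the two frames, the purple capsule sits at roughly (5.3, 6.2) before and (4.5, 7.8) after.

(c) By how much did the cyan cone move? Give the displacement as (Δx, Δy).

(-2.7, -2.2)

From the two frames, the cyan cone sits at roughly (12.6, 6.6) before and (9.9, 4.4) after.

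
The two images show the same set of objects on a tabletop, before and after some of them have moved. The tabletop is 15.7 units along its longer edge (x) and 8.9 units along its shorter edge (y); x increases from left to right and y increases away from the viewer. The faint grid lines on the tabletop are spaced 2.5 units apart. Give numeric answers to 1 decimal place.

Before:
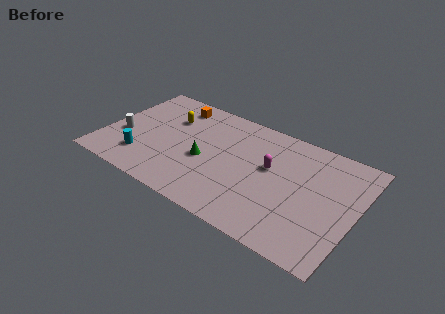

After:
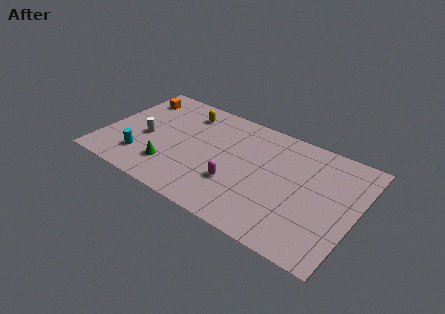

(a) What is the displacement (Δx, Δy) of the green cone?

(-1.9, -1.6)

From the two frames, the green cone sits at roughly (6.4, 3.8) before and (4.5, 2.2) after.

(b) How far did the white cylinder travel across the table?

1.5

From (1.2, 3.4) to (2.6, 3.9), the white cylinder covered √(1.4² + 0.5²) ≈ 1.5 units.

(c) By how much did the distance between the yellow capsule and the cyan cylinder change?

+1.2

Before: roughly 4.2 units apart; after: 5.4. That's 1.2 units further apart.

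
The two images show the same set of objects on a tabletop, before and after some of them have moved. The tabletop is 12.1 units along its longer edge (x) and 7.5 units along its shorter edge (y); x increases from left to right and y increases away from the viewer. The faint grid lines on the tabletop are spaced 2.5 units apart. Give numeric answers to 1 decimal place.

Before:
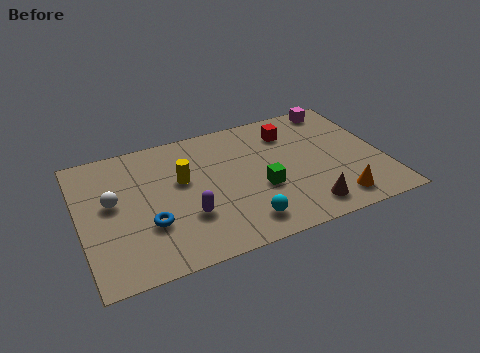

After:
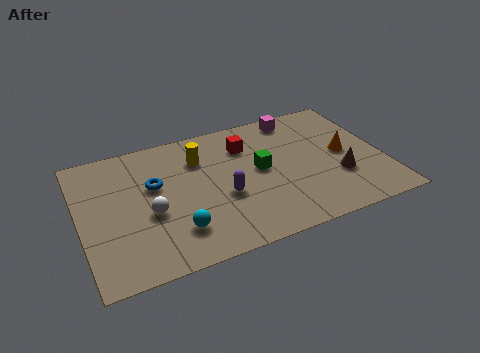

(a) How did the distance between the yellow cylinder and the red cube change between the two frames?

-2.8

The distance was about 4.7 in the first image and 1.9 in the second, so they moved 2.8 units closer together.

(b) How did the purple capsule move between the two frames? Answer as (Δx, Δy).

(1.5, 0.6)

The purple capsule started near (4.1, 2.4) and ended near (5.6, 3.0).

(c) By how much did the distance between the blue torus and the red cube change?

-2.9

The distance was about 6.8 in the first image and 3.9 in the second, so they moved 2.9 units closer together.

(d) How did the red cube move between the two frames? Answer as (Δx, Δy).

(-1.8, -0.2)

The red cube was at about (8.6, 5.8) and moved to about (6.8, 5.6).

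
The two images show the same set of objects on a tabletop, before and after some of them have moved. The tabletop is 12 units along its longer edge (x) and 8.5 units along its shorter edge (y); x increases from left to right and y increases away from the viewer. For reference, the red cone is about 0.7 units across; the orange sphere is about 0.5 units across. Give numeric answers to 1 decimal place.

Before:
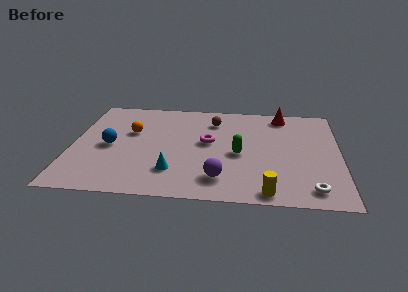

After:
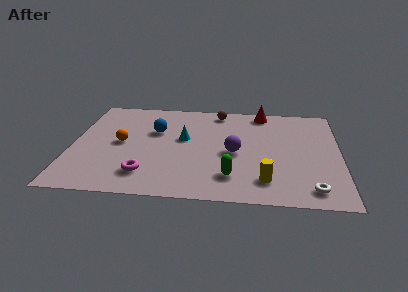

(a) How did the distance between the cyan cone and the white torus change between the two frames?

+0.6

The distance was about 6.2 in the first image and 6.8 in the second, so they moved 0.6 units further apart.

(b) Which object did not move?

the white torus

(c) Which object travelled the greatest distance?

the magenta torus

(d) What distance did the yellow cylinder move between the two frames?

0.9

From (8.8, 0.8) to (8.7, 1.7), the yellow cylinder covered √(0.1² + 0.9²) ≈ 0.9 units.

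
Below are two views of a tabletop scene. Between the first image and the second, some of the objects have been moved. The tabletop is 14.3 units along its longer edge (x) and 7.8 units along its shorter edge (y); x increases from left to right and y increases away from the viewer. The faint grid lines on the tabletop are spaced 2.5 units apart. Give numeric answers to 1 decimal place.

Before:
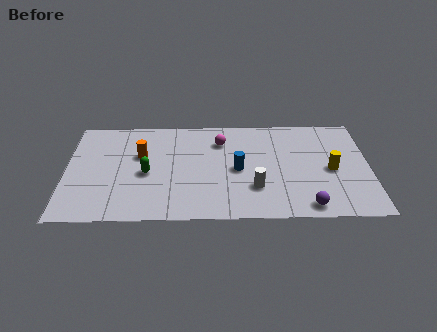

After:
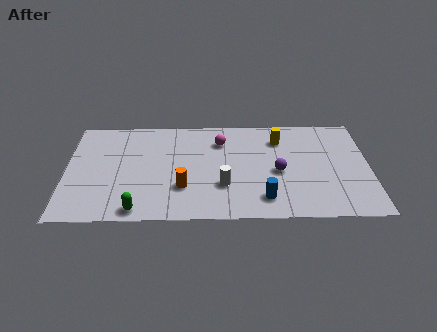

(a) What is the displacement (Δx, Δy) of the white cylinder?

(-1.5, 0.2)

From the two frames, the white cylinder sits at roughly (8.9, 2.3) before and (7.4, 2.5) after.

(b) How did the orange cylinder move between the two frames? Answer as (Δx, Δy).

(2.0, -2.5)

From the two frames, the orange cylinder sits at roughly (3.5, 4.9) before and (5.5, 2.4) after.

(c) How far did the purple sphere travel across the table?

2.9

From (11.3, 0.9) to (10.0, 3.5), the purple sphere covered √(1.3² + 2.6²) ≈ 2.9 units.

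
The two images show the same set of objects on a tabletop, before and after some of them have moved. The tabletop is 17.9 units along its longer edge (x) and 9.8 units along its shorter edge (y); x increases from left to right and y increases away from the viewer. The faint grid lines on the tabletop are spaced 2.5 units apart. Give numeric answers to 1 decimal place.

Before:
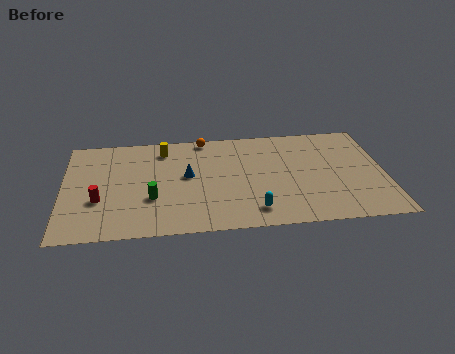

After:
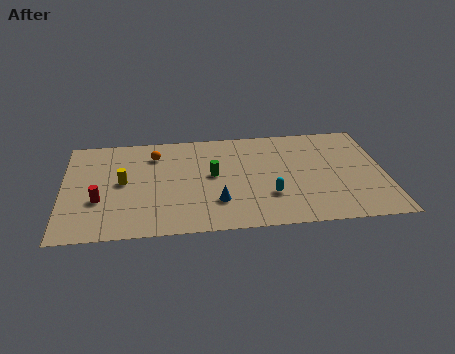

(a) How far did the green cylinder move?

3.9

The green cylinder was near (4.9, 3.4) before and (8.3, 5.3) after, so it travelled √(3.4² + 1.9²) ≈ 3.9 units.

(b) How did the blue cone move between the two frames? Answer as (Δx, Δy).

(1.6, -2.7)

The blue cone was at about (6.9, 5.4) and moved to about (8.5, 2.7).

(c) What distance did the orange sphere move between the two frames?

3.1

The orange sphere was near (7.9, 9.0) before and (5.1, 7.6) after, so it travelled √(2.8² + 1.4²) ≈ 3.1 units.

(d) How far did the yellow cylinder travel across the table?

3.8

The yellow cylinder moved from about (5.6, 8.1) to (3.3, 5.1), a distance of √(2.3² + 3.0²) ≈ 3.8.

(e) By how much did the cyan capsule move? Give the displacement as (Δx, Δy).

(0.9, 1.3)

The cyan capsule started near (10.5, 1.7) and ended near (11.4, 3.0).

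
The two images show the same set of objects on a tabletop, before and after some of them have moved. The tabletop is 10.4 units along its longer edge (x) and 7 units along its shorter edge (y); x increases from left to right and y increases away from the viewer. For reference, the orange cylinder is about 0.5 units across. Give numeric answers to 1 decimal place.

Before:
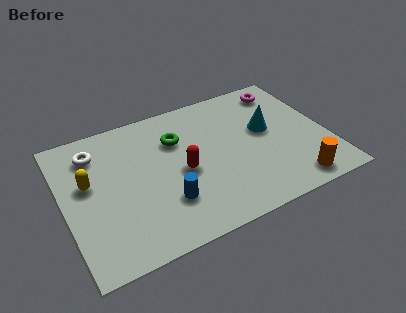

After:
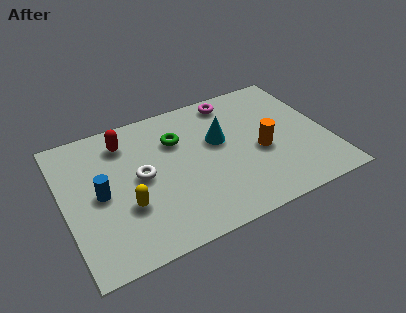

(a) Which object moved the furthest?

the red capsule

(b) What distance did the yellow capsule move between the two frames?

2.1

The yellow capsule was near (1.0, 4.1) before and (2.3, 2.4) after, so it travelled √(1.3² + 1.7²) ≈ 2.1 units.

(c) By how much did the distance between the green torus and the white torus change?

-1.2

They were about 3.3 units apart before and 2.1 after — 1.2 units closer together.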